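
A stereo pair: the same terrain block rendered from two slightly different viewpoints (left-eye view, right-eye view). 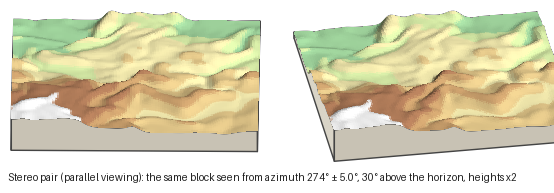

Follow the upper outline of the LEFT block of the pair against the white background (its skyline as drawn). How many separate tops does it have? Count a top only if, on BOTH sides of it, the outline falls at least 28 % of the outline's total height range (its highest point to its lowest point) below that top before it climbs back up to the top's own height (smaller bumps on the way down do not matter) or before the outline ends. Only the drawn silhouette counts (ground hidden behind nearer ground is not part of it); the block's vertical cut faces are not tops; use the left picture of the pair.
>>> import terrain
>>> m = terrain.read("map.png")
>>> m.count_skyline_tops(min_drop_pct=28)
0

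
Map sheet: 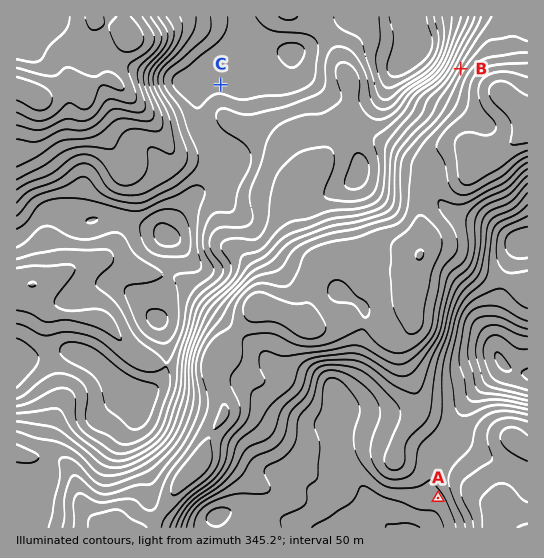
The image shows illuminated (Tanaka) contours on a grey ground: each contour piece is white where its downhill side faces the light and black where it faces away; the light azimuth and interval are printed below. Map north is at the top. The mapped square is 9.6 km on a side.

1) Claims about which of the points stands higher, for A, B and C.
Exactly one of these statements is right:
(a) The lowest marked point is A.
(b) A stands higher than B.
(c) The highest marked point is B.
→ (c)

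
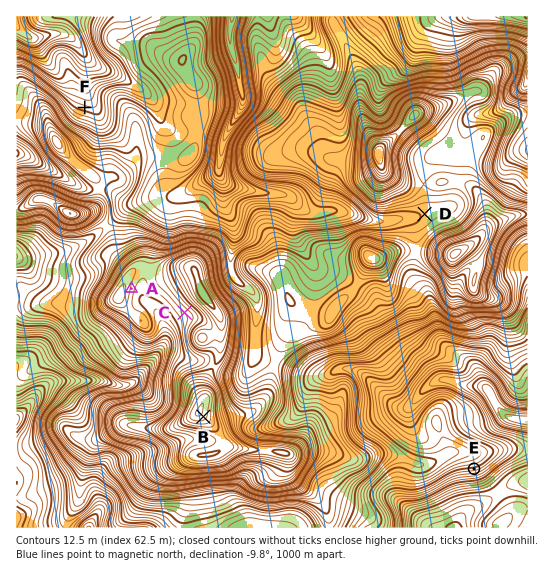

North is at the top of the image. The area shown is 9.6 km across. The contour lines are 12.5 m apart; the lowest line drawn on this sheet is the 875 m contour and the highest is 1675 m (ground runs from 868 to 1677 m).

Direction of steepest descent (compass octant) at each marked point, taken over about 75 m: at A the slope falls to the E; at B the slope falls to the SE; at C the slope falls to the SW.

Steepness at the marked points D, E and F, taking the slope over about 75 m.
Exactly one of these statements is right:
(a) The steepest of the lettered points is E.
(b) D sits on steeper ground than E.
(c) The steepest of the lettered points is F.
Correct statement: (a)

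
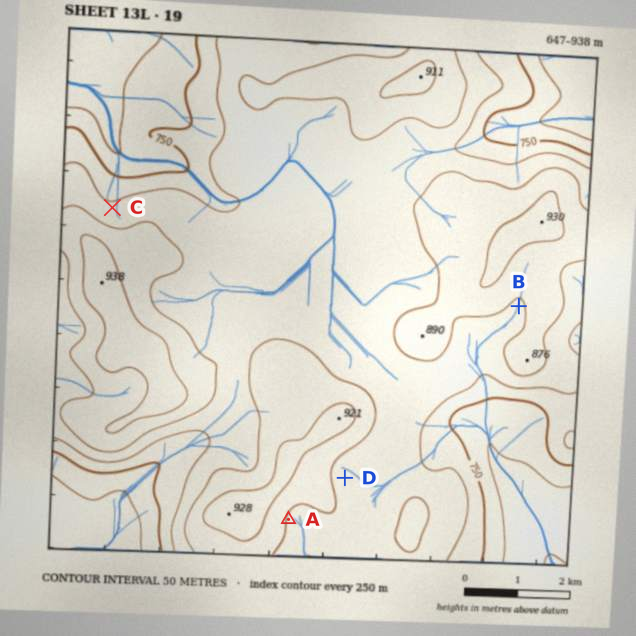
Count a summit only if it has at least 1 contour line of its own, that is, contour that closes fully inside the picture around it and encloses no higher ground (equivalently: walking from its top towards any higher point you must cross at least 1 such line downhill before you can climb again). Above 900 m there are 4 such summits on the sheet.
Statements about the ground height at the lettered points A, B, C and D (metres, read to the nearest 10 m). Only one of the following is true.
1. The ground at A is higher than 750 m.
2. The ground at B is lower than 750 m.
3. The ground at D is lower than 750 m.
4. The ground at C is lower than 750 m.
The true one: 1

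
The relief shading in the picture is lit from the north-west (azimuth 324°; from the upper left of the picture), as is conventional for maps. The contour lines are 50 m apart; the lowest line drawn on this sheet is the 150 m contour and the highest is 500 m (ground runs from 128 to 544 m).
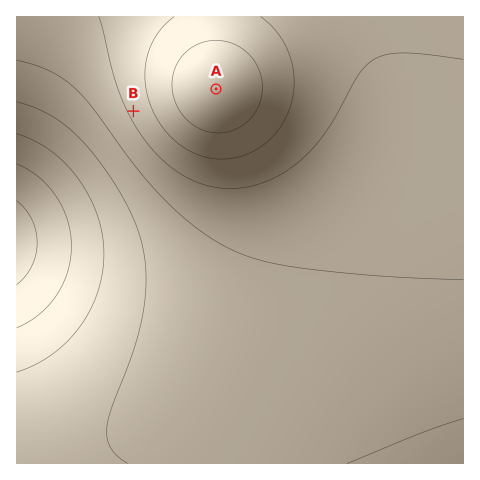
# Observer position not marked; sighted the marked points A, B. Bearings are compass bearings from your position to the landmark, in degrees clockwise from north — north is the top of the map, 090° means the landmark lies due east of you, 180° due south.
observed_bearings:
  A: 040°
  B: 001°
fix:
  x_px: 132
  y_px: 189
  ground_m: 320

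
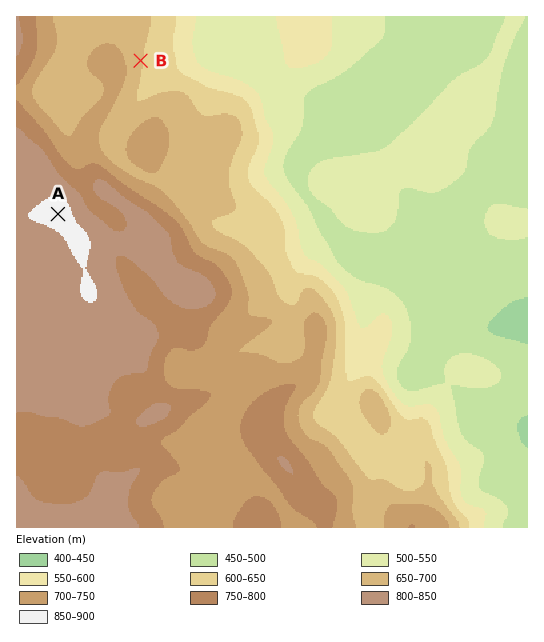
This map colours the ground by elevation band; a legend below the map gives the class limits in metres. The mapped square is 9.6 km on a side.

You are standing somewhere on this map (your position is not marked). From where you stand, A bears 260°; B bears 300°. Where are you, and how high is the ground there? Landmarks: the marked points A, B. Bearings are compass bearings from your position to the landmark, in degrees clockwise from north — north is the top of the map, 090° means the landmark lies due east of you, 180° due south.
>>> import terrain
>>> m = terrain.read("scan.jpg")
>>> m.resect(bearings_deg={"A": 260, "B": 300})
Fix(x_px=325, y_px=167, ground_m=510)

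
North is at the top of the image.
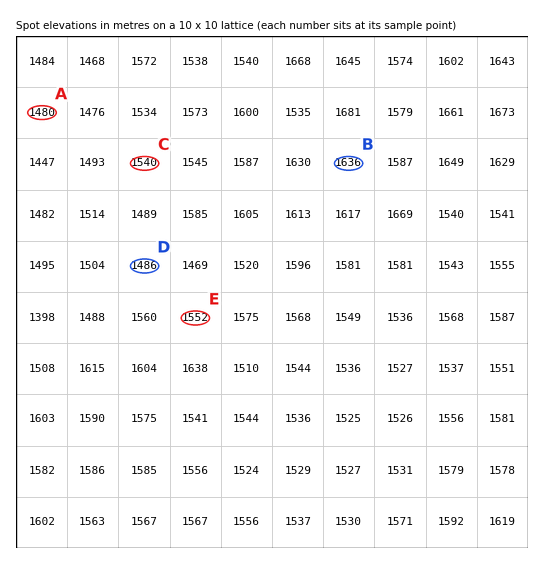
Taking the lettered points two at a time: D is above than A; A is below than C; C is below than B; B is above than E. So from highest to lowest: B E C D A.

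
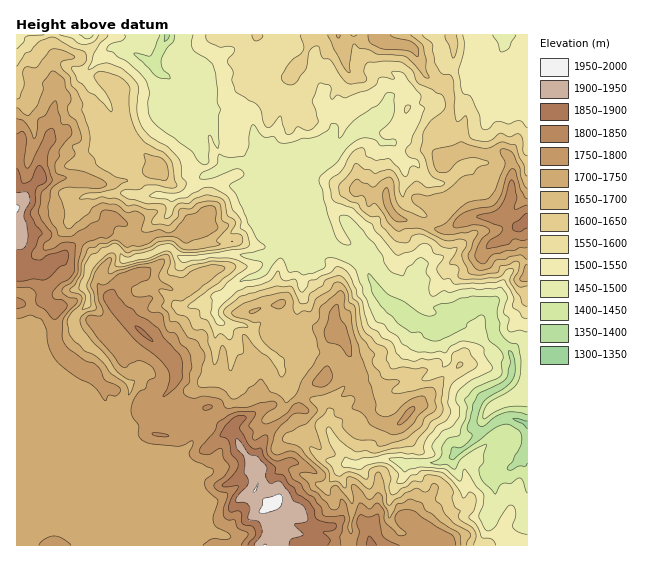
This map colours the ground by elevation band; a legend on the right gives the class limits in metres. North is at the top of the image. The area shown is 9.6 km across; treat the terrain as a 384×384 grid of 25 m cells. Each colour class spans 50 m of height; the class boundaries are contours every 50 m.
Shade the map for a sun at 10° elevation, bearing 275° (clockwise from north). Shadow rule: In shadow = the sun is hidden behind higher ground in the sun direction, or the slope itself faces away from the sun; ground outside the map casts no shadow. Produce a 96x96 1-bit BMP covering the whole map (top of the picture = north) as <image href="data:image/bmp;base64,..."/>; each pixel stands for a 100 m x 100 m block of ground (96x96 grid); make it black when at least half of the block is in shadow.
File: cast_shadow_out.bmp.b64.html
<image width="96" height="96" href="data:image/bmp;base64,Qk2+BAAAAAAAAD4AAAAoAAAAYAAAAGAAAAABAAEAAAAAAIAEAAATCwAAEwsAAAIAAAAAAAAA////AAAAAAAAAAAAAAAAHhgAf/4AAAAAAAAAHhwAf/wAAAAAAAAADx8A//AAAAAAAAAADx8D/+AAAAAAAAABjw4H/8AAAAAAAAAD9w4f/8AAAAAAAAAD/04d7+EAAAAAAAAD+04M9+MAAAAAAAA//k4Ec+MAAAAAAAA//u8Bu+MAAAAAAAA//u8Af8MAAAAAAAM//O+A/8EAAAAAAAP//c/B98EAAAAAAAP//8/A54AAAAAAAAP//8fA5hAAAAAAAAfn/8eARAwAAAAAAAfv/owH4A4AAAAABBvv/A8P8AcAAAAABD//eAYf/AMAAAAAAD/++AA//gMAAAAAAD388AB//4MAAAAAAH758AD//8MAADAAAH9x8AD///8AADAAAD+58AB///8AADAAAA+B8AA///4AADgAAALB8AAf//gAABgAB4BjwDgP/8AAABgAAYBjADwH/8AAABwDgQAAIDwD/+AAAAwD8AAAOHgD//AAABgD/AAAHHgB//AAADAD/gAADHwYfjgAAOAD/wAADH4GHzwAAMAD/4AAAP8DD/wAAcAD/4GAAP/Bh/wAAwAH/YAAAf/gh9wADgAH/YYAAf/8BzgAHAAP/YwAAf/+AHAA/AAf3QwAA//+AOAA+AA/3xgAA//+AMAA+ABf/xAAA//+AMAA8AAf/gAAA//+AMAA8AAf/gAAC//8AMAA/AAf/AAYD//4AIAA/gn/3AAcD//wAAAgfhj//AA+B//wAAAD/Dw9/wAeB//BAAAD/DQw/4AeB/+BAAEB/AAAP8AMB/4AACEA/AAwH/gMB/wAACACfoB+D/5kB/AAALADP+B/A/5wB+AAAPgBP/g/gP4wA4AAAPwAP/4P4GAwAAAAAPw4f/+P4AAAAAAAAPg+P/f8P/+AAAAwABY/H+D8AP/gAAA4AAR/z2BwDn/gAABwAAh/4AAAB//gAABAAAB/8AOAB//wAAAABAB/+AHwD//wAAAAAAD//An4D//wAAAAAAD//Bg4D//gAAHAAAB//hwYB/+AAAPgAAx//hwIA/wAAAPAAAc//xgAA/AAAAPAAAc//vwDgAAAAAPAAAcf/PgDwAAAAAPIAAfH+MAP+AAAAAPIAAfH/AAP/AAAAAPQAAfn/gAf/AAAAAOAYAfn/gAf+AAAAIOAYAfn/gAf4AAAAMMAAAfn/wAfgAAAAGIAAAdz/4AOABAAAGAAAAdx/8HwADgAAAAAAANwf8P4ADgIAAAADANxP8f4ADgIwAAADgFxv4f4ADiI4AAADwBh/gf4ABjAYAAADwBB/k/4ABDA4AAAJwDB/E/wAADAwAAAJwAA/I/wAADAAAAANwAA/4/4AAAAAAAANgAAf4/4AAAAAAAAPgAA/w/4AAAAAAAAfwAA/w/wAAAAADwAfwAA/g/gAAAAAHgAfgAA/A/gAAAAAOAHPgAB/g7gAAAAAcAPvgABz4CAAAAAAYAPvgAAD8BgAAAAAAAPvgAAB/BgAAAAAAAfvgAAAeBwAAAAAAAfvgAAOOB4AAAABgA/PwAACGA4AAAABgA8PwA="/>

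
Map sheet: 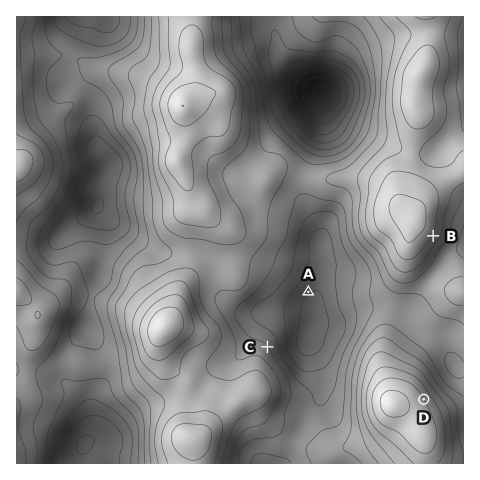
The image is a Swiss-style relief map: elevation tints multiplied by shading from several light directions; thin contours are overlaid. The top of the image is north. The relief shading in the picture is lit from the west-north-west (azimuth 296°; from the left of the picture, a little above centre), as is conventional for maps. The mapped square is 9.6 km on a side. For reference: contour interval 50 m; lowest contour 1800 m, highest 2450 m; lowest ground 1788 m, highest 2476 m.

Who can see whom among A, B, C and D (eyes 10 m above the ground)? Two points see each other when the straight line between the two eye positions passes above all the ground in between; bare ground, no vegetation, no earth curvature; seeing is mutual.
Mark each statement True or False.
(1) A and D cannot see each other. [True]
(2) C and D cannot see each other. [True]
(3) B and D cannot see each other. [False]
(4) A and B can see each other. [False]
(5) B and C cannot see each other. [True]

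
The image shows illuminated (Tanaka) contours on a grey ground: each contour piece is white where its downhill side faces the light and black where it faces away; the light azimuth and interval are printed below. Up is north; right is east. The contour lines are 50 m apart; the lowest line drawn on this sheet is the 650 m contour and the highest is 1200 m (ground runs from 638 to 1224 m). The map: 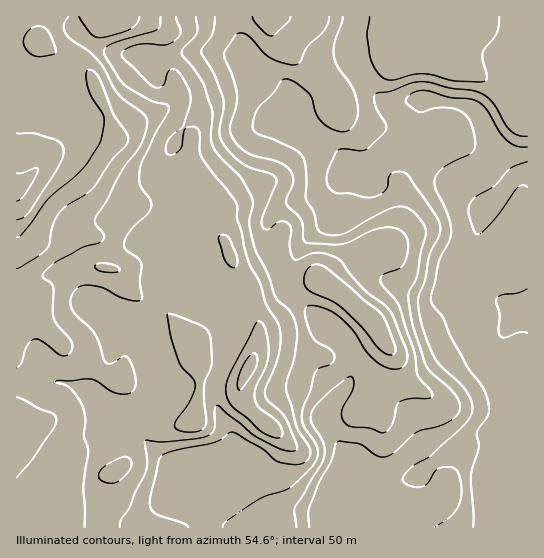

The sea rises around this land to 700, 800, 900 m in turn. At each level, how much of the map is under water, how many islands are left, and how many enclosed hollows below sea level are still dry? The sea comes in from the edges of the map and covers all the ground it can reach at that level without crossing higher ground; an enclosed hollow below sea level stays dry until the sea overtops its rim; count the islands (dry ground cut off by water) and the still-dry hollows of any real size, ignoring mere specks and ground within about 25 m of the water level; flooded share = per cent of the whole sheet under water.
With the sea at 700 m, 11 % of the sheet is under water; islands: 0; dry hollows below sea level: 0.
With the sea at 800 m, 29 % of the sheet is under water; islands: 0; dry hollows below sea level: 0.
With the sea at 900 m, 48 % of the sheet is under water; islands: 0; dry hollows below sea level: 0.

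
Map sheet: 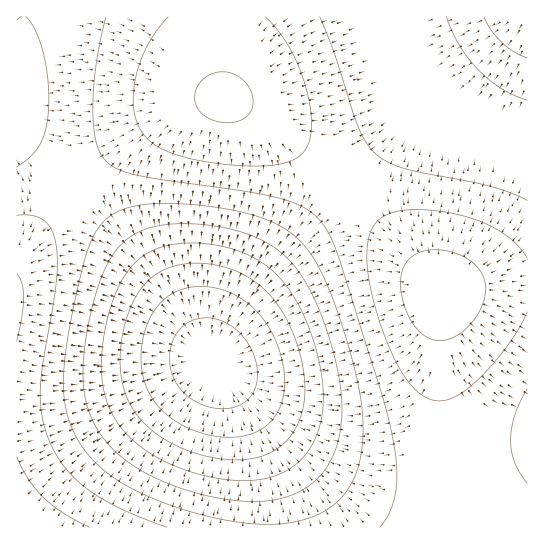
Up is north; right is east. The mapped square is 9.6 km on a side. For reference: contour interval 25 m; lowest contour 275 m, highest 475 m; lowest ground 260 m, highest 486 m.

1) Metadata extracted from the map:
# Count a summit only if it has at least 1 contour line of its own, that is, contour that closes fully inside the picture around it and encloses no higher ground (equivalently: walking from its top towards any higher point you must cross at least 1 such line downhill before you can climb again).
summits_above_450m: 2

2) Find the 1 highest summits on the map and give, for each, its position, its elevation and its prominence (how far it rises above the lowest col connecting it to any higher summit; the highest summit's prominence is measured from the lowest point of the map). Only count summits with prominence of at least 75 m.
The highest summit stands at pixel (439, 291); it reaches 486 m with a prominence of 226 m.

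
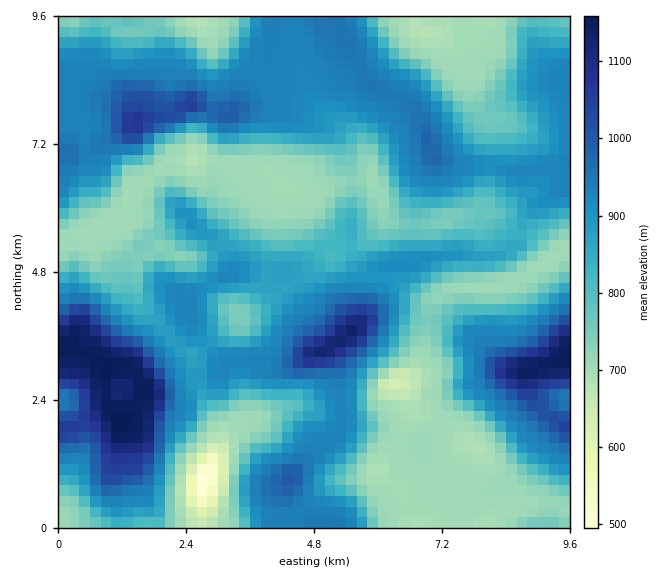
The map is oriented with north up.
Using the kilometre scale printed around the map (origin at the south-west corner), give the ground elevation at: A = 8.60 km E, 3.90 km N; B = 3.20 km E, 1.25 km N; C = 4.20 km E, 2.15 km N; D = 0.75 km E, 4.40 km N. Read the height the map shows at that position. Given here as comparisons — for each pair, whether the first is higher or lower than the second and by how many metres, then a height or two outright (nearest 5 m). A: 225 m higher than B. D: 215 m higher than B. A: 125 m higher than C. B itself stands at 670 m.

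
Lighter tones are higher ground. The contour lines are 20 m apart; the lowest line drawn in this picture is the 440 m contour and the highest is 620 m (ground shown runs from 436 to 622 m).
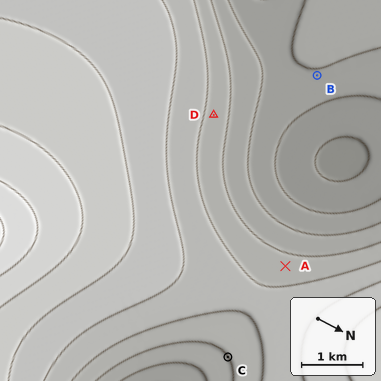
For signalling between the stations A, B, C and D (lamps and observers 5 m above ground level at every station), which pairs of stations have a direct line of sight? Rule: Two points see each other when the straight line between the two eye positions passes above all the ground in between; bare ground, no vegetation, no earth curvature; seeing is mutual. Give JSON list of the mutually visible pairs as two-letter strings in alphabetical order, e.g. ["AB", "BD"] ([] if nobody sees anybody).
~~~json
["AB", "AD", "BD"]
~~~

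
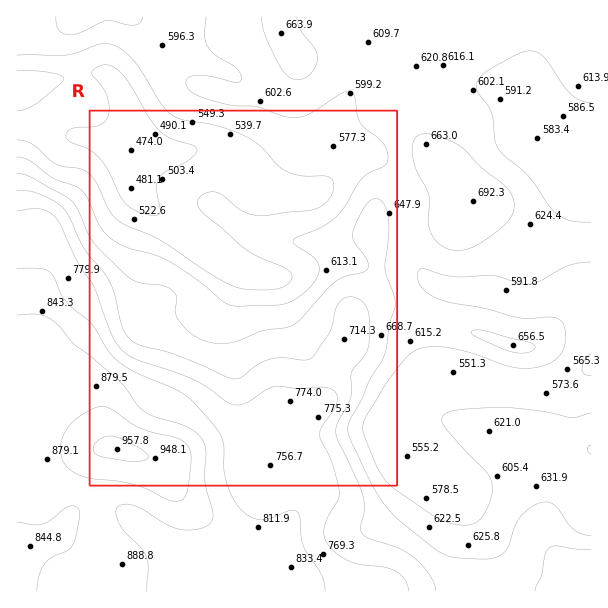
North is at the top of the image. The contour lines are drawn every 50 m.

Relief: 470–960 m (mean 670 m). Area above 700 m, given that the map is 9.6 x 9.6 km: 27.7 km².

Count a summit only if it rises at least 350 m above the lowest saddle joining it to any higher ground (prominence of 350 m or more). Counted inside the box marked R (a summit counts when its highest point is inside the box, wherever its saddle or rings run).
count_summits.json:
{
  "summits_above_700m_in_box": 1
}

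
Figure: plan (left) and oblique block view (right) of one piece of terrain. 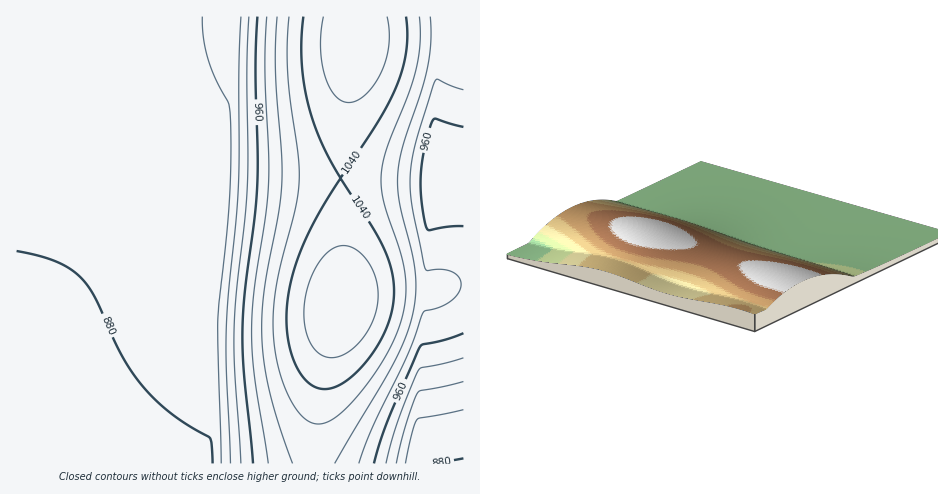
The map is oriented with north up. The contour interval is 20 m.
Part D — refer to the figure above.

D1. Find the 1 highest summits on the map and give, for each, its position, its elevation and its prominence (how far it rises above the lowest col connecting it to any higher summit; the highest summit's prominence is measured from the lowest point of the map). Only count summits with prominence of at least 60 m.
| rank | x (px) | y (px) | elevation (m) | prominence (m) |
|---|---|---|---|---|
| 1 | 342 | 304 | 1078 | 206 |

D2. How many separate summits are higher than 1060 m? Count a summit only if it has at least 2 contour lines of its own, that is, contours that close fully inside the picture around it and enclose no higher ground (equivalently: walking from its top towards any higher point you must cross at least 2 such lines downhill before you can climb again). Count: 1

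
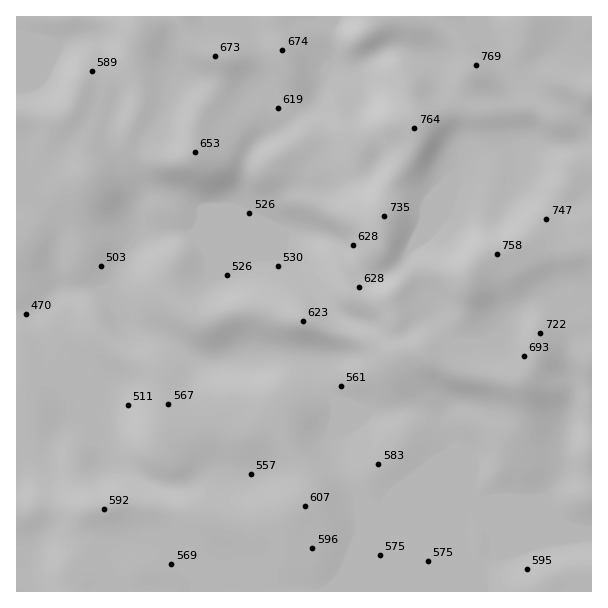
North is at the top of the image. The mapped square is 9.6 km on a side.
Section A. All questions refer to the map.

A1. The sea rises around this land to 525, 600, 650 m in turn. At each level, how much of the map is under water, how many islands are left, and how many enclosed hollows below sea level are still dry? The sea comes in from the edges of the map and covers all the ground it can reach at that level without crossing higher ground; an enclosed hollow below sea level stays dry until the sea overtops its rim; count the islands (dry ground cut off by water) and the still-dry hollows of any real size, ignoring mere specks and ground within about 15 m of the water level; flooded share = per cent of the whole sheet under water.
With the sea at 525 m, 11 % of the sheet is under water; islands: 0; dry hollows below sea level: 0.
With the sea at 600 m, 57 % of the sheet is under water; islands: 0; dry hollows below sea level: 0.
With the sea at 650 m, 71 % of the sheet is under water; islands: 0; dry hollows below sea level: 0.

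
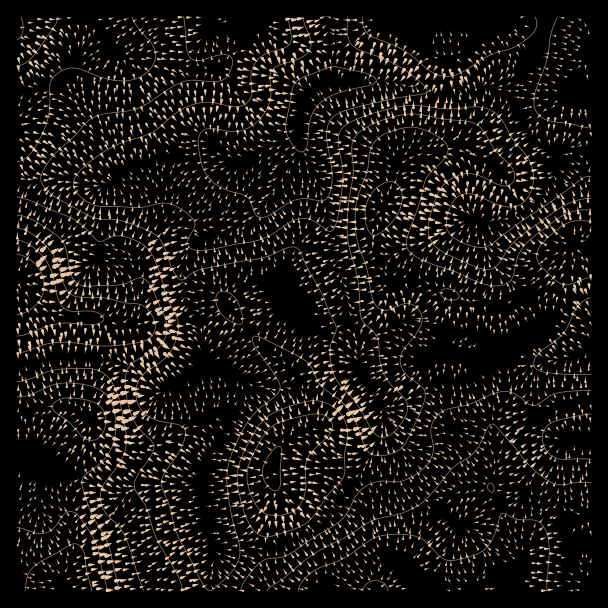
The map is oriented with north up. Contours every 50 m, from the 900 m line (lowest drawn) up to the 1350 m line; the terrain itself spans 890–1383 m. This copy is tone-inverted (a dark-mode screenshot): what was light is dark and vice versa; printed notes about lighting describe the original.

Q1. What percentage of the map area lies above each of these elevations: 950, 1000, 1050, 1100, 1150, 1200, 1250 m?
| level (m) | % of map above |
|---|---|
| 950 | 94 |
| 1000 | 84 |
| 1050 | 69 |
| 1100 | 51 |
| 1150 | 31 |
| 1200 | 20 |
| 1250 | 10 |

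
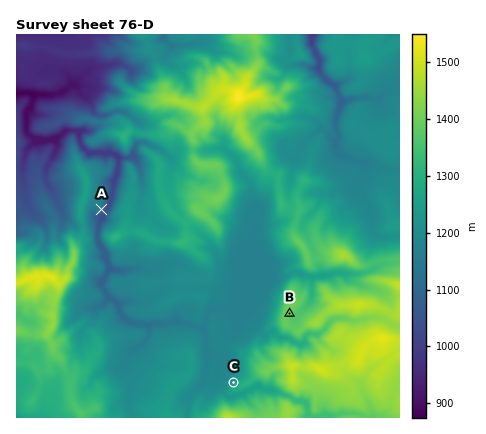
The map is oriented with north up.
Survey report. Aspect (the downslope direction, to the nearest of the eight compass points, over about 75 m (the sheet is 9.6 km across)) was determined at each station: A SE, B SE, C NW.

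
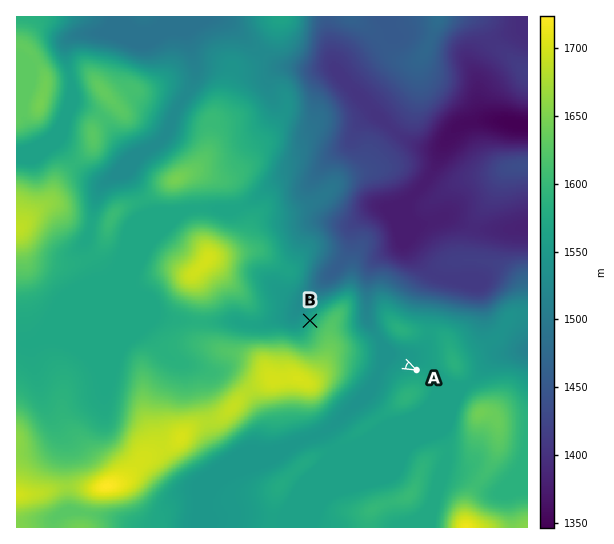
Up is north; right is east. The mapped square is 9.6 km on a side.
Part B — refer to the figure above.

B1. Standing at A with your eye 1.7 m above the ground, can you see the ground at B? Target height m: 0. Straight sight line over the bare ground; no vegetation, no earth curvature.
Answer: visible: false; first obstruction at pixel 366 347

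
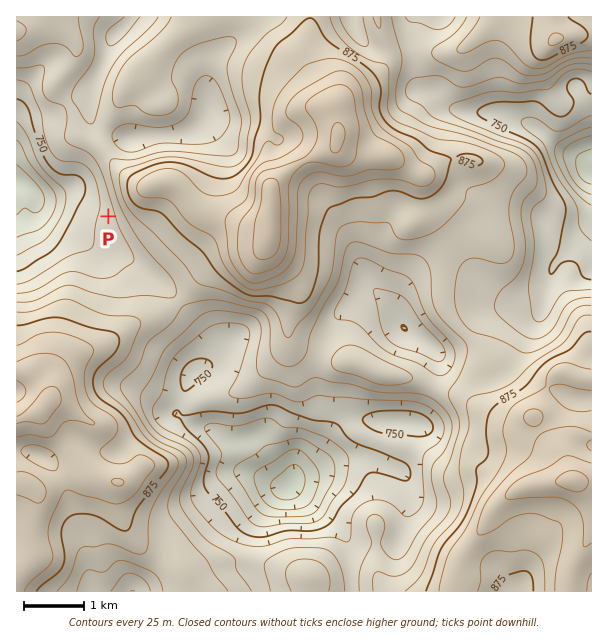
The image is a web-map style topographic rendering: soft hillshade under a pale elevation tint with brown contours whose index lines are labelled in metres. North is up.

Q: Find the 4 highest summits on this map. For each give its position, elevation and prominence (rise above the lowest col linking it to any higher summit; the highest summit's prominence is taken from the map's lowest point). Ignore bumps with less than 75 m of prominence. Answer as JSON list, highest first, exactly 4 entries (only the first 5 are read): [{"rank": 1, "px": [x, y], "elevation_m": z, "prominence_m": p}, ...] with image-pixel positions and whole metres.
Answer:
[{"rank": 1, "px": [269, 231], "elevation_m": 996, "prominence_m": 357}, {"rank": 2, "px": [572, 480], "elevation_m": 986, "prominence_m": 158}, {"rank": 3, "px": [41, 410], "elevation_m": 962, "prominence_m": 135}, {"rank": 4, "px": [555, 39], "elevation_m": 903, "prominence_m": 90}]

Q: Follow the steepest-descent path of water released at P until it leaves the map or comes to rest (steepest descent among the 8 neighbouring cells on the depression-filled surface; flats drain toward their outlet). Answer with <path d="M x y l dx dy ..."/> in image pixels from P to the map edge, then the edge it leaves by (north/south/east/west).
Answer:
<path d="M108 216l-16 0-17-16-36 0-15-15-6-2-1-1"/>
exit: west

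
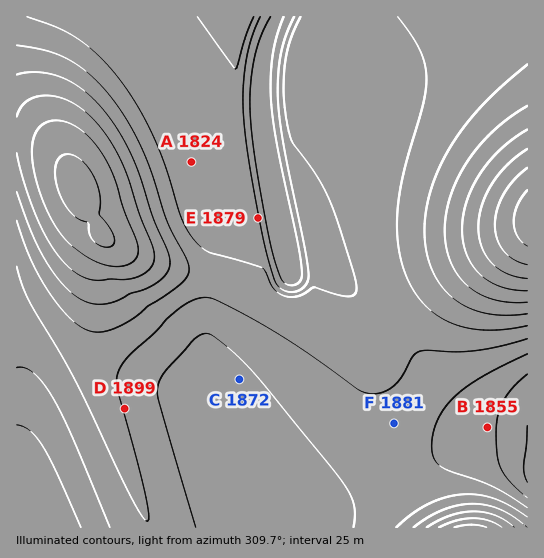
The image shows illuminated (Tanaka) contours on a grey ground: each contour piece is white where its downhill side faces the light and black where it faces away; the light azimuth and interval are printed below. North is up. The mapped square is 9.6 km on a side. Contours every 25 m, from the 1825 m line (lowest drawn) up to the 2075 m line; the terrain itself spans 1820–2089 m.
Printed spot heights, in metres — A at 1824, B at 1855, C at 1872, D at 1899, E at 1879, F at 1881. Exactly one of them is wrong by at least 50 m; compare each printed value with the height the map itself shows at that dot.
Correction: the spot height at A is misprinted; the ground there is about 1886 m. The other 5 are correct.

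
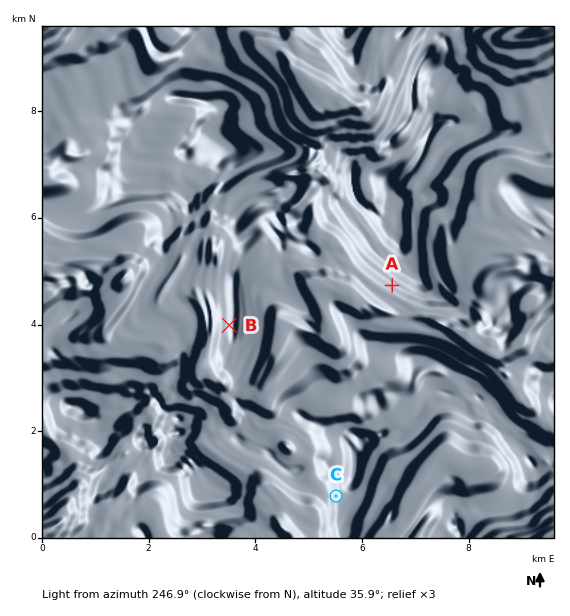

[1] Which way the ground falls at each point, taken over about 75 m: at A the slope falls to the SW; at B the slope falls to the W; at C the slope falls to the W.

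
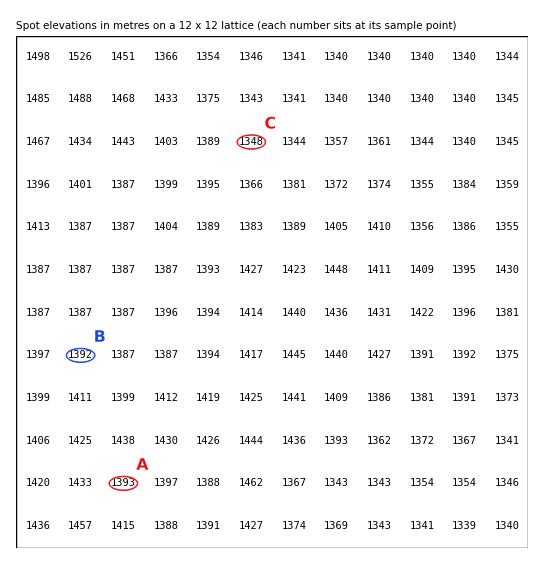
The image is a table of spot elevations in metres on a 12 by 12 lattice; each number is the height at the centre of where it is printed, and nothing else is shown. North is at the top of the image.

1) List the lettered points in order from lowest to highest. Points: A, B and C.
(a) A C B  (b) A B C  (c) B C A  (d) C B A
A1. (d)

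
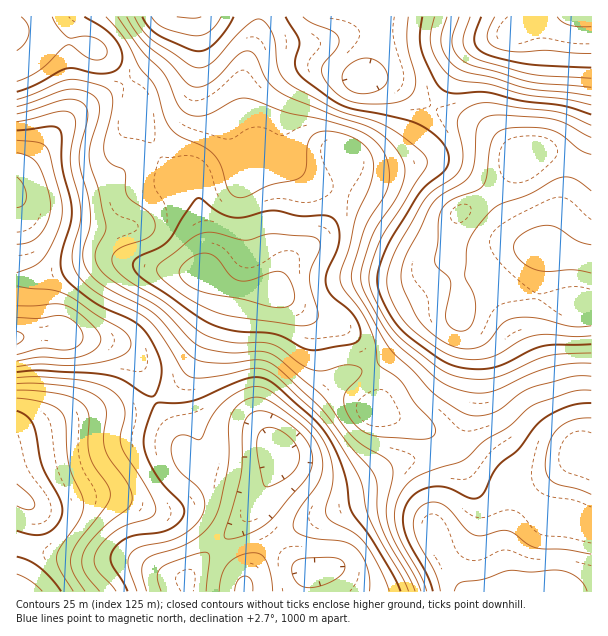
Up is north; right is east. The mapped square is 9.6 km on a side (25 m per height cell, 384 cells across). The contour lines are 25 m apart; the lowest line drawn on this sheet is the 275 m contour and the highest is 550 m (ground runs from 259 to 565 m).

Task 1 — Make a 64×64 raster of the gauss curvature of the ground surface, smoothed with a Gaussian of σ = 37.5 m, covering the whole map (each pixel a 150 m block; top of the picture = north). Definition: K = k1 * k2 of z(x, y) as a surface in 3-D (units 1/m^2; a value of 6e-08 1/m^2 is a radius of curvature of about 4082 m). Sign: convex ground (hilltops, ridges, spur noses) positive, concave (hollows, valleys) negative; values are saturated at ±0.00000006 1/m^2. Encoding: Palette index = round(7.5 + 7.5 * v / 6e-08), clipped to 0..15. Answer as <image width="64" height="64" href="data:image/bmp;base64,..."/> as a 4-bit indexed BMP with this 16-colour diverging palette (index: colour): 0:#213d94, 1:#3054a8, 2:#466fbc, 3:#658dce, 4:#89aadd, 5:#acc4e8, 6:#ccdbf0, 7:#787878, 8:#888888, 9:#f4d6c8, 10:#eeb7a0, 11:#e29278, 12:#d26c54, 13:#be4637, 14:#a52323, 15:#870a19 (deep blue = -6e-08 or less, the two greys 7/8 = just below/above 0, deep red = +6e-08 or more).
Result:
<image width="64" height="64" href="data:image/bmp;base64,Qk12CAAAAAAAAHYAAAAoAAAAQAAAAEAAAAABAAQAAAAAAAAIAAATCwAAEwsAABAAAAAAAAAAlD0hAKhUMAC8b0YAzo1lAN2qiQDoxKwA8NvMAHh4eACIiIgAyNb0AKC37gB4kuIAVGzSADdGvgAjI6UAGQqHAIiZmHd3iYeJiIh3isyod3d4d3d3eLyTAVd3d3d3iIh3mZhmiZh2V77KqpZ8/9l4mZiIiHeJu3AAR3h3iHeJmHeIZCN82mMmz9u7lVnduHmqqZq7mHiYUgJXiIeId3iYd2QwAVvshUWbqIlzJpl0R6qIm+/Zd3h1RGeIh3d3eIh3UyECWcypdmd2ZTADd1IkeHeL7+p3ebp2d3d4d3iHd3hlRFVnmruXZ4h1MAN3YyNWd3isuGad/ah3d3iHeZh3eHZniHd4mZd6zKhSJHh2Q0Z3dlVURq//uHd3eId5mHd4iJqpiHZmZXrMupZEaIdlZ4dlMhEmv//Jd3d3d3iYd3eLy5iHZVVEWJq7uXZ5qod4h2VCESa//9qHeId3d4iIh5vKiHZmd2VWeJmZh4q6h3iHZVVTNZ3+2od4h3d3d4iHiqmHd3eZhmZnd2Z3iZh2eHZmZ3ZUaLy5d3d3d3ZneIh4h3d3eJmHd3iGVWd3dlZ3dVVnh2Q0aHZWd3d3dmd3d3d3eId4mYh4iYdVeHZVV5mGRFZ2UxJFVWZ3iIdmaIh3d3d3h3d4d4iZl2eIdlZ5vLhDNVVDI1Zmd3eIh3Z4mYd3d3d3Znh3eJmHeJmHZ5zu62MjRURFd2aIh4iHd3iZh3d3d3dmiYd4mYiJmYeKzv/+gyNEVWd3ZniHiId3eJmIiId3d2eah3mZh3iIiKz///+VRnZnd3dmZ3d4dmd4mpiIiHd3eJmHiJmHZnd4rf///YaLyod3iHdmZnd2d3iqmIiIiIiHiHd4mYdVVnirzcy5Z7/9qHeIh2ZneHd3eKuoiIiImZd2d2Z4h1RGmqmZiHQ3zuyod3iHd3eIiId3mqmIiJmqmHZlRFd3ZUat2nZnYhWbuph3d3d3d3d3h3eImImImqqYdlVDRnd2VZ3shnlyAmiZiId2d2ZmZmeId3d3iZiJmHdmZmVWd3ZVe9yXiXMCV4iIiHZVZmVFaJmId3d5mHd2VERnh2VVZlVou5d3ZDR4d4mqhkRFVUVomId4iHd3h1MzNFeZdTNWZWiZdndlV5lkV5qXQ0Vmd3eIiIiYdDWbcyNFVomGM1ZmZ4dViYd4qEETaZdVeIiamHiJiJiRAL/mI1ZmeIZVZ3d3dTR5mHiGMAAmh3m8uqmXd4iIh7IA3/kiVoiIh3d3eIhlRGiId4hhACaInO7KiHZVVmd3owD/+RFIq7mHd3eImHZVVnh4vsUBeqm97sl3ZlREaaiFAv/4Ilm8uYdmd4iId3ZVZmn/+FnuuavduXd2ZVV82nZH7+hVaKu5hmZ4iId3h2VUSP/5jfyYiaqYd3d2ZozreIeal3d3iZmHZniIh3ial1M2zrecyXd4iYdnd3Zmi8qJhjRnh3d4h3eId3h2ac3JZVRENr2od3d4d2d3dmZ5qXhzAVeHd3d2aKunZVRq3rh4cwAI/7h3d3d3d3d2Z3iId2EAR4h3iZdo3/pkRGm6hmdjACn+uYh3d3d4h3d3d3d3UQFHmpial1ff/YZ4iHZVVmQiWbuqmYd3d3d3eIh3d3ZSEmnMuYmGVq78iJuoZlVmdmZ4mqqpiHd3d3iIiHd3dlQ0i9yod3Znial3iZh3h4mpmIeJmqh3d3d3iJmYd3eIdlaKqHZomZh2d3Zmd3iIm8yod3iZh2d2d4iImYh3d4mYh4dTNHvcl2Znh1V4h3eby4dmeIhlVWZoiIiIiId3mqqpdSEUjNuGVmd3ZnmXd4iHVFZ3d2VWd3iIiIiHh3eJq7qFNFaKl2VmVWd3eIeIh1QzRnd3Z4vsl3iIiIiId4mryoZnmHd2ZnZUaamHd4mHZEVneIeK7/+2Z3d4iIiHibu5dmeZh3d3d1V6yodneIh2VniamHrv/nNGd3d4iIeJqph2Vnh3iHeHdnq6h3d3iHZniZqWRYqUACV3iHiIh4qYd4dlV3eId3iIiZl3d3d3dmd4mYQRV2IANniId3d3mpdnmYdmiHh3eal3iHd4h3d3eIiIdCOMtzJXiZiHd3eallebuneId3d5qGZ4d4iId3iauoZUR77adnmZmIdmZoh1RYvcl4h3d3iXZnd3iIh4m87tlVVoq7l3ipmZiHVFdlRFesyXh2Z2aIdnd4h3d3nP//yFVneIh3eaqZmphkRlVWZomod3ZmZ3d3d4iHdmaM//2WRWd3dmZoq6mry4VVVnmYd3d4hlVnh3d3iId2VGiruWM0Z3dlVniamKzcl2VWisyXZoqoZniHd3iIiHVERFZ1IjRWZlRHiHd3m8yXZmaKzshVi8p3iYd3iIiHZmVDarcyNFVEQ0eZdlZ5qYZod3i+xzNZy5eId3d4d3ZmZlWv/4VWVDMzRqp1VniHZmqYd4ulAAWbmHZWZ3h2VVZ1Rc//yHd1QyI2modniHdme8p1VoUAAFmoZEVmeHZVaIUzr//ZiYdTIRSKmImqh3d5y4MSeWAAJ6lkRWZ4hlaKp0SN/aiJmGQhE2mHiamHd3ebkwB/+RAEmWVWZnmYd5qoZXmph3iHZVREZ3Z4iIeIhnmUAI//sQFnVWZ3iql3eId3h2Z3d2VneImsuYd3d4iHeIYhn//3EVZVZneJmHd2ZomWVWd2VGiZnP//uGZ3iIh3h0OO/+lWmGZ4iHd2eIZFeYZWd3ZVeYd6///YZniIiHZ3VFiYdp7+l5q5dUV4hlVnZmZ3dmZ4d3iu/qdmeIiHdmZlVVRFn/6om7p1RXd2d4dmZ3d3d3d4h3iIh2eIiI"/>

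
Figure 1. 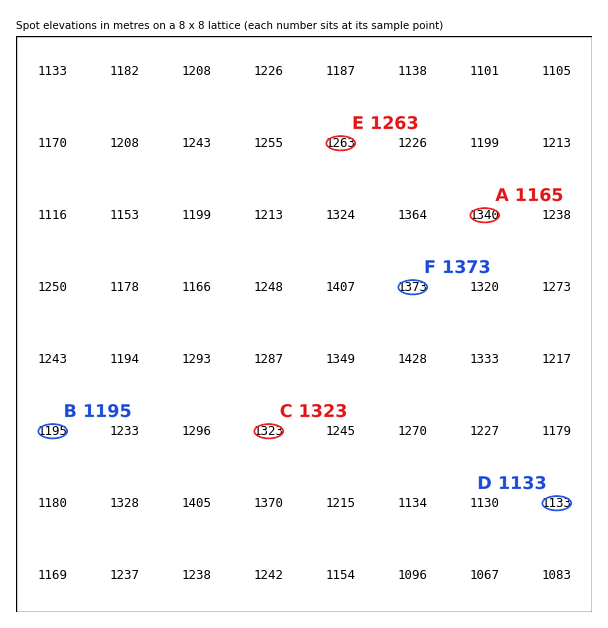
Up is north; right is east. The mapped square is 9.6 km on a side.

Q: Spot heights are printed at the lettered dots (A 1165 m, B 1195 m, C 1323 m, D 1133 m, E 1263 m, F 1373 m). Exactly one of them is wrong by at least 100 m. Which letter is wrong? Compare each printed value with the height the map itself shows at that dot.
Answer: A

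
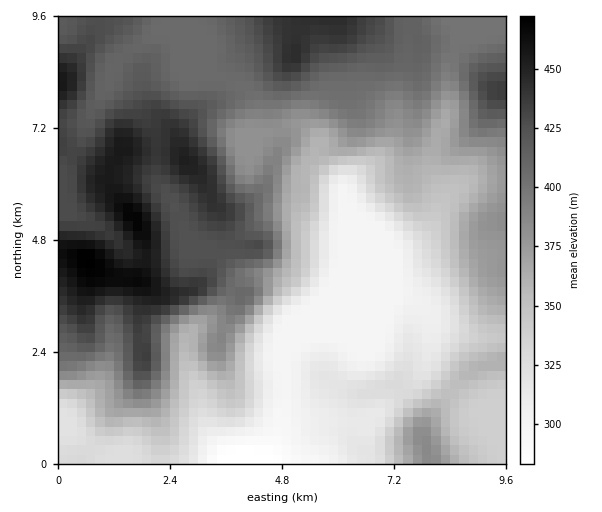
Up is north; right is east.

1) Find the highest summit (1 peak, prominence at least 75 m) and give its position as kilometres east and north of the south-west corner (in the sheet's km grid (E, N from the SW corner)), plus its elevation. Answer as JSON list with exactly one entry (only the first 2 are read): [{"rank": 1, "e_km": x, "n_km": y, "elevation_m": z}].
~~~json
[{"rank": 1, "e_km": 0.61, "n_km": 4.39, "elevation_m": 473}]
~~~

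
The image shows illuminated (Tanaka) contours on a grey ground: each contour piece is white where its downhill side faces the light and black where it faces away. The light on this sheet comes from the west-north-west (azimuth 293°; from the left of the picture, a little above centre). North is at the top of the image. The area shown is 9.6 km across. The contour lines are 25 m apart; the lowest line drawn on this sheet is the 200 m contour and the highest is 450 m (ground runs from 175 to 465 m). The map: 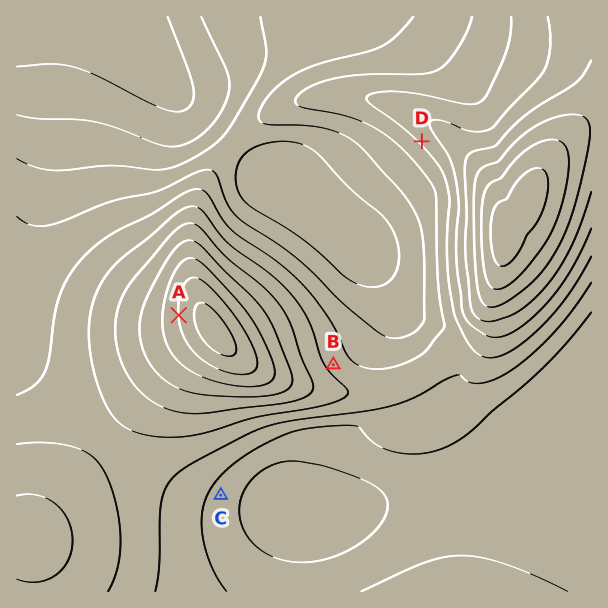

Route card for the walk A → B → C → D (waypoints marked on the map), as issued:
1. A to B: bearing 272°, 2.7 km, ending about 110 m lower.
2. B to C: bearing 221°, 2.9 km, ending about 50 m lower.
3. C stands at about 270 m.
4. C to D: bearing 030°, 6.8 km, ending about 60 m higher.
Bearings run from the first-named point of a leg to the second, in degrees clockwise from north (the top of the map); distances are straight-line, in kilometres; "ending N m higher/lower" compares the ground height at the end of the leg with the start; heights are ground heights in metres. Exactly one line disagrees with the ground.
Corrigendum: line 1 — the bearing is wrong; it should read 108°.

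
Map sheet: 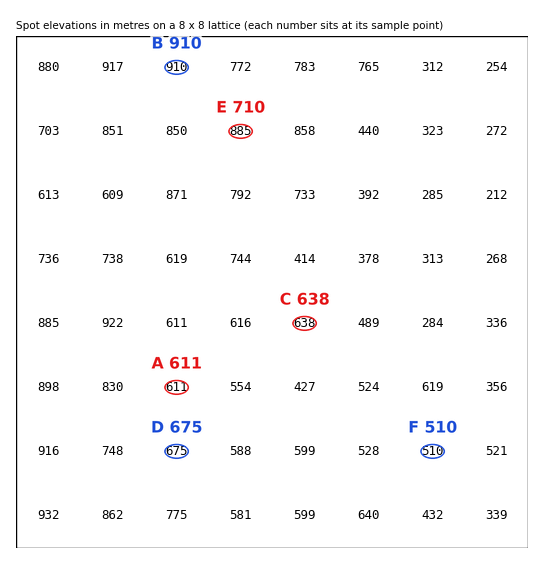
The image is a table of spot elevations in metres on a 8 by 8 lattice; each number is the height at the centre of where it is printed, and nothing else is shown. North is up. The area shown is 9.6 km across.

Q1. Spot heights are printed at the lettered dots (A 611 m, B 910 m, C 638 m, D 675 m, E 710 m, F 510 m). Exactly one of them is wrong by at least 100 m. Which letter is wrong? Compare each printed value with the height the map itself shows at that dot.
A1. E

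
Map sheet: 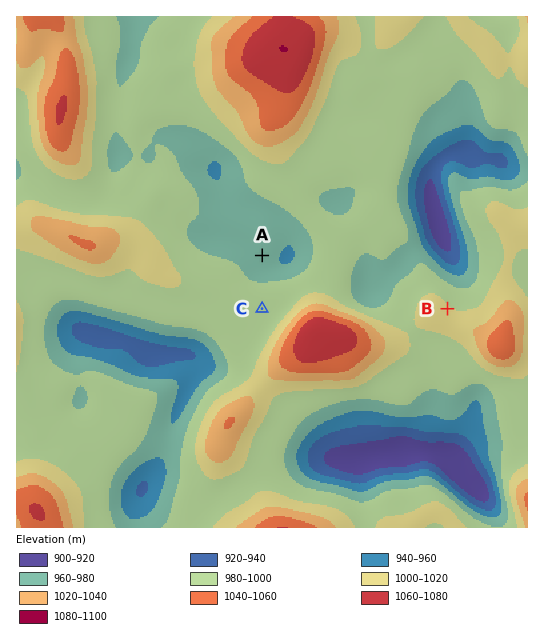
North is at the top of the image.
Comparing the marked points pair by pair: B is higher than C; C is higher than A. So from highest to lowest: B C A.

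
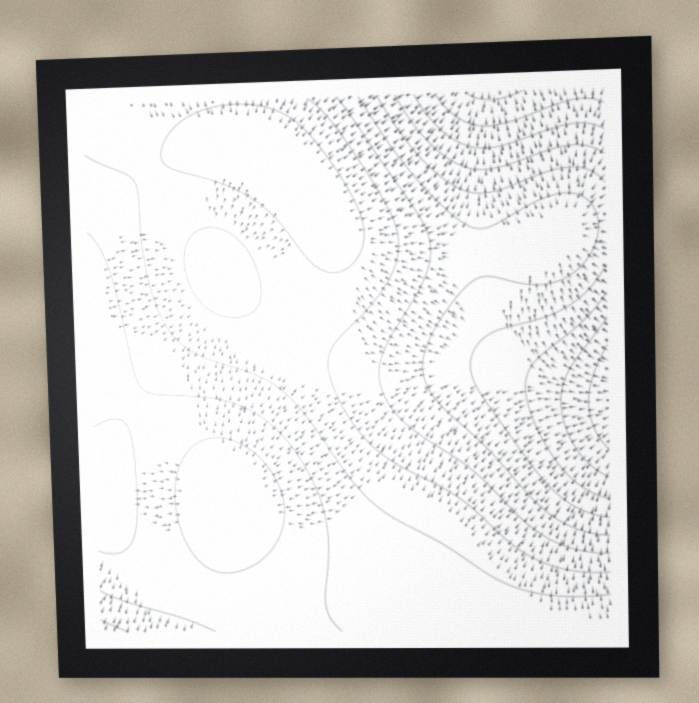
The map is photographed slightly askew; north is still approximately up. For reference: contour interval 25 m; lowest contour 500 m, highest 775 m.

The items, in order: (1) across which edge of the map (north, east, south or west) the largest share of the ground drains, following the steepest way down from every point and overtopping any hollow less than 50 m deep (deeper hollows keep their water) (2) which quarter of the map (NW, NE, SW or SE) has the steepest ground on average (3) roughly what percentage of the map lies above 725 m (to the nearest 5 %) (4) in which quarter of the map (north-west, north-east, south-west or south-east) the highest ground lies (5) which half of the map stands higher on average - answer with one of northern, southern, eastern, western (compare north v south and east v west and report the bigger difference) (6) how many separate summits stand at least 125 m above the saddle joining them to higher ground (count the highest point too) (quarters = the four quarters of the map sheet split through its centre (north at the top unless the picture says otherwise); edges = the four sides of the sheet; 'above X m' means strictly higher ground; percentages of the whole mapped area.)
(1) The largest share of the runoff leaves by the eastern edge.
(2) The steepest ground, on average, is in the north-east quarter.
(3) About 20 % of the map lies above 725 m.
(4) The highest point lies in the south-west quarter of the map.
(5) On average the western half of the map is the higher ground.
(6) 1 summit rises at least 125 m above its surroundings.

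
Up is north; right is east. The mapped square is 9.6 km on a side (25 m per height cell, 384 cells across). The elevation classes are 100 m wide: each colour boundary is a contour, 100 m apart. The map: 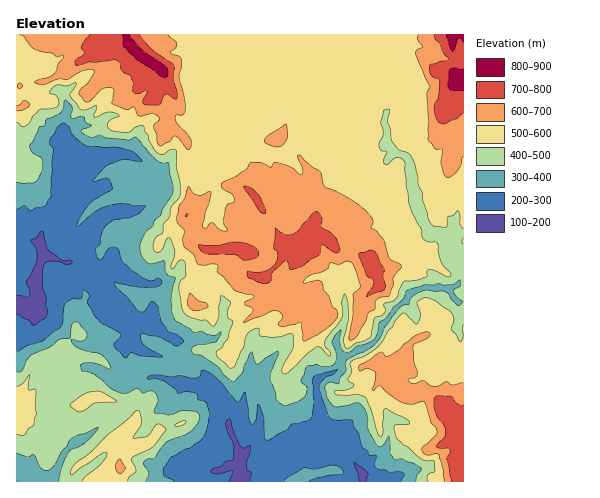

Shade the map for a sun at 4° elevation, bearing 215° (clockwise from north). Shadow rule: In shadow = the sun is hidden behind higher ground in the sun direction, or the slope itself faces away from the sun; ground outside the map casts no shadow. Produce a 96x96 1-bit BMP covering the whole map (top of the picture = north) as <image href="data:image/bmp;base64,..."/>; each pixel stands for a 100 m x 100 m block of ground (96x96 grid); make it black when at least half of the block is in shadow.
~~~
<image width="96" height="96" href="data:image/bmp;base64,Qk2+BAAAAAAAAD4AAAAoAAAAYAAAAGAAAAABAAEAAAAAAIAEAAATCwAAEwsAAAIAAAAAAAAA////AAAAAADAAAGP/+YAAADIAADAAAGf//4AAAHgAEBAAAB///8AM4fgAcAAAAP//h8AA//gAAAAjAP/+AeAA//AAAAAjgP/8AOAB//AAAABjwfzgAMAB//AAAABz4PhAAcAD/+AAYAB48HwAA8AD/+AAeAB4fD4AB8AAf+BA/Ah4Px4AH4AAP4DB+Ag4H4/gP4AAOADPgAR4D//4P4AQMAD/AN44B////4RwMAj+AP4QA////wRgcADgA/4AAH///wYA8AHAA//wAB///wQA8ACAB//2Af///gQAcAAAD9///////gQA4AACD////////iQA48AP/////////iAD5/Af/////////iAH/4A//////////gAD/4Af/////////BAB/8AP//P//////HAB44BB//f/////8HAAA7jj/+f8H///4PAAA////+//////wfgAB3//w///////DvgADx//w////////HgADw/Dm////////jgADwfED////////hgABw/n7//////8BgAAAw/n///9///wBAAAQYf////////gBAAAaIf////////gBgAAL4/////////ADgAED4z////////gHgAAD4P//8+H//PA/wAAH8fP/8eD/+PB/hgAP8MP/8cD/+3B/gAAP9g//84L///B/AAAf/h//84e///j/AAA/+D8/8Ye//yGeADAf+D8P8A///AAMAfgP+D4ecA//+AAAA/AD8D4B8B/78AAAAOAHAH8D87+BwAAAAHAAAX+D94kAwAAAAMAAA/+f88AAAAAAAcAMB///8cAAABAP78Ac8///wMAIABg//+Id////wAAAADB//+cD////4AAACHB//++f////4AwAfeA//++f////wAwB/4Af/9/v+f/8wAAB/3gf/5/v+//9wAAA/+B//j//////AAAAP8B//n//////ABAAAAJ3/P/n////AAAAAAN/+P8D////AB4AAAB/4f5/////gD4AAAB+A/7/////gD8AAAB/B/3/////AH8AAAB///3////+AH8AAGB////////8AH8AA/B////////4AP8AH+D////////wA//5/4DH///////AP/95/wAP//////+AP/8AfgA/9/////+AP/8AAAA/8/////+AN/8AAAB+cH////+AE/8AAAD8Owf///8AAf8AAA38H/////8AAP84ABv8Hf////8AAP98ED/8DP////8AAT4A+Df+AA//g/8AAAYA8Af+AAP/Af4AAAIAAA7+AAH+A/4AKAYAAAn+AAD+B/4Df+4ACBn/AAB+B/4Ad/4AADP/AAA2B4IAd/8AAAP/AAAADwAAAZ8wAAf/AAAADwAABAAwAAf/AAAAAAAABuAQAAf8AAAAAAIAF/AAAA/8AAAAAAYANxAAAB/8AAAAAAYAf2AAAD/+AAAA/+4H/+BAAP/+AAAD//wP9gDgAf//AAAH/+AfsAAAA///AAAH/8A+AAACB///gAAB/4AwIPAID///gAAAfwAAIfgYD///wAAABgAAI="/>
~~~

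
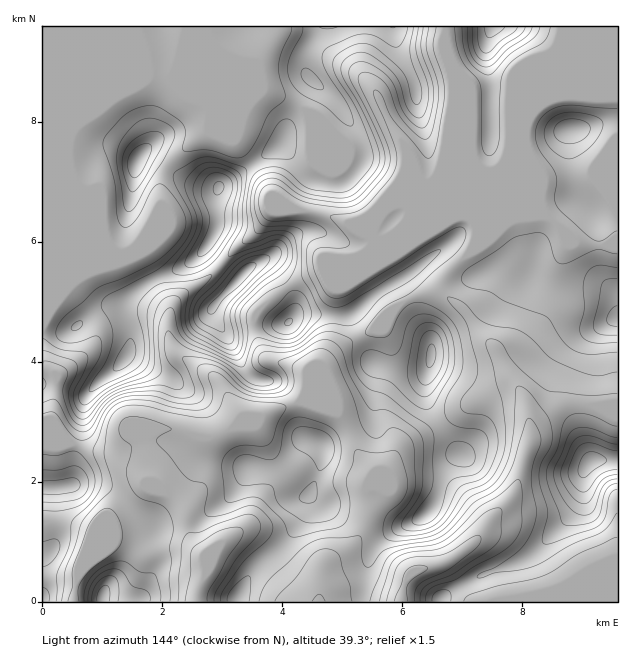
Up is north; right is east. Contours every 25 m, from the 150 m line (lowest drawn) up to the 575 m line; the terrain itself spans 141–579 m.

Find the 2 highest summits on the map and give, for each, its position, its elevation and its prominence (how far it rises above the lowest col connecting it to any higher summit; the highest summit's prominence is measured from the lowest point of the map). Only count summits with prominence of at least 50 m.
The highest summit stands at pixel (218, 187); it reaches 579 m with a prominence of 438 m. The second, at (242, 274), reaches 563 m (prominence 83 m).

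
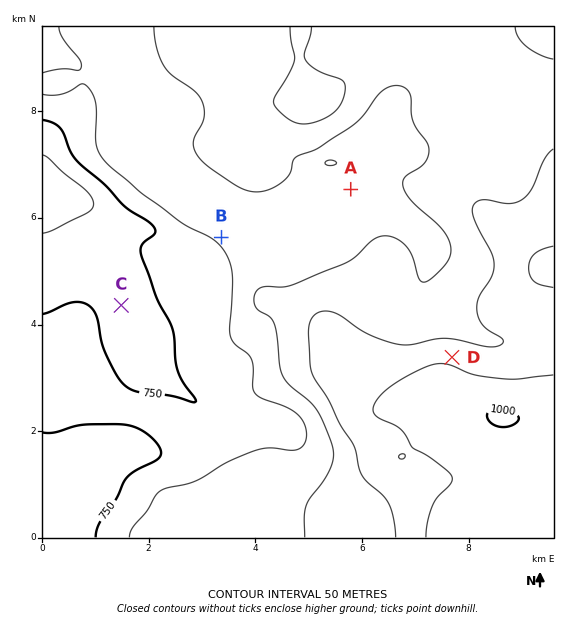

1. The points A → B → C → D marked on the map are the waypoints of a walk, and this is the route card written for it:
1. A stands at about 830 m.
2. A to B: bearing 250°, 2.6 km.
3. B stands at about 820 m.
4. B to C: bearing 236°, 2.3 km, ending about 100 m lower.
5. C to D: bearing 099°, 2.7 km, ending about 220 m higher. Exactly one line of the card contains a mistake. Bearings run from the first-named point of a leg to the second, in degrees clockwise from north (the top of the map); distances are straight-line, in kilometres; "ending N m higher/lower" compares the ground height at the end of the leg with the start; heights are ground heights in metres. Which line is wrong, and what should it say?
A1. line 5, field distance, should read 6.3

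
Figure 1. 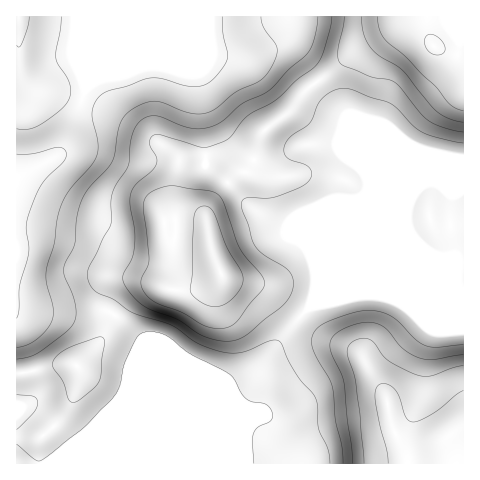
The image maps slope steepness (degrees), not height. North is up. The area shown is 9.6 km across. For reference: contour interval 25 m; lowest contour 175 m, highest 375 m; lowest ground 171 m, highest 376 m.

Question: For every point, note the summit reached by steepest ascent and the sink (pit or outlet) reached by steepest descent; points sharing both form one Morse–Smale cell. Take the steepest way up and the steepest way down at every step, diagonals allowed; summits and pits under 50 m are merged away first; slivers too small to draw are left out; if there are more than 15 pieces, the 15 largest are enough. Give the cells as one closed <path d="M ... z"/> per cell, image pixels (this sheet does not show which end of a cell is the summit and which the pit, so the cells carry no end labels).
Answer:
<path d="M285 48l-8 0-29 10-35-2-34 14-31-4-30 11-16 2-11 6-7 7-14 44-7 14-11 10-36 16 0 133 26 3 66-1 12 8 21 20-14 36-1 10-6 12-31 33-42 34 69 0 136-56 3-3 3-23 12-28 25-32 31-34 40-95 1-11-5-10 0-15-17-42-16-14-28-40z"/><path d="M463 16l-446 0-1 159 4 1 32-16 11-10 7-14 14-44 7-7 11-6 16-2 30-11 31 4 34-14 35 2 29-10 8 0 16 13 28 40 16 14 17 42 0 15 5 10-1 11-38 93-17 20 45-10 23 0 11 4 73 0z"/><path d="M379 296l-23 0-45 10-28 30-16 24-9 22-3 23-3 3-136 55 347 1 1-164-74 0z"/><path d="M101 310l-34 2-51-1 1 153 29 0 43-34 31-33 6-12 1-10 14-36-26-24z"/>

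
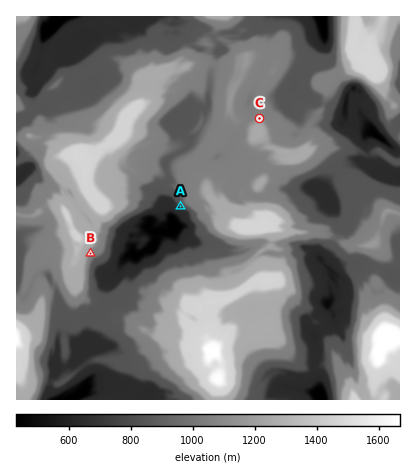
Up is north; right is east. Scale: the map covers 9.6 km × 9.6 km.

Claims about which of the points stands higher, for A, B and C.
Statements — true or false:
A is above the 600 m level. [true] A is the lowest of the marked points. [true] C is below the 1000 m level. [false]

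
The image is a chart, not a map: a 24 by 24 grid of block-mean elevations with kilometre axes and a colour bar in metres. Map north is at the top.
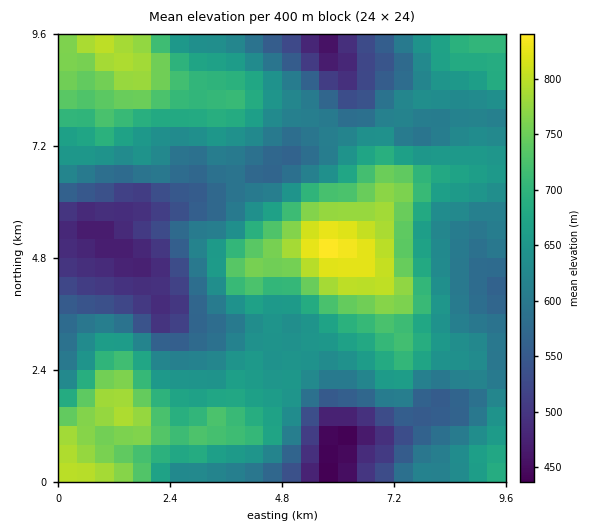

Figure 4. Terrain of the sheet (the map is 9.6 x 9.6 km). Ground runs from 430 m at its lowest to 845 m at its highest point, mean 640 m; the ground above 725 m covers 16.4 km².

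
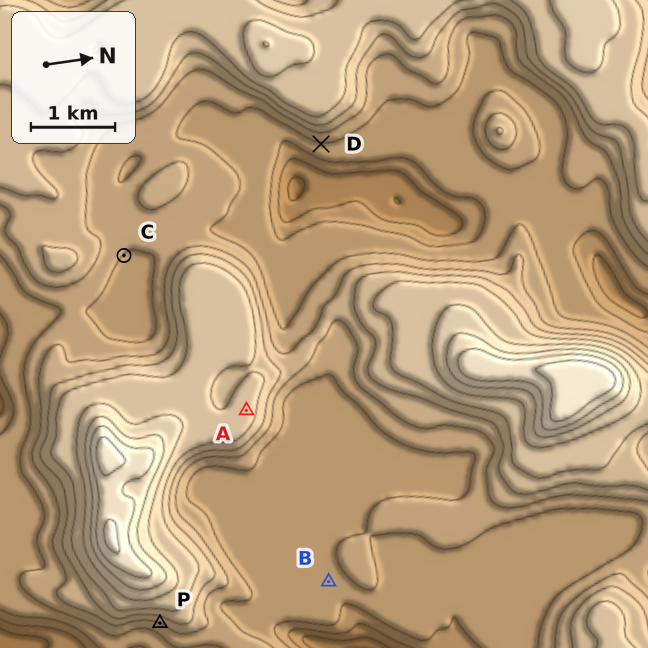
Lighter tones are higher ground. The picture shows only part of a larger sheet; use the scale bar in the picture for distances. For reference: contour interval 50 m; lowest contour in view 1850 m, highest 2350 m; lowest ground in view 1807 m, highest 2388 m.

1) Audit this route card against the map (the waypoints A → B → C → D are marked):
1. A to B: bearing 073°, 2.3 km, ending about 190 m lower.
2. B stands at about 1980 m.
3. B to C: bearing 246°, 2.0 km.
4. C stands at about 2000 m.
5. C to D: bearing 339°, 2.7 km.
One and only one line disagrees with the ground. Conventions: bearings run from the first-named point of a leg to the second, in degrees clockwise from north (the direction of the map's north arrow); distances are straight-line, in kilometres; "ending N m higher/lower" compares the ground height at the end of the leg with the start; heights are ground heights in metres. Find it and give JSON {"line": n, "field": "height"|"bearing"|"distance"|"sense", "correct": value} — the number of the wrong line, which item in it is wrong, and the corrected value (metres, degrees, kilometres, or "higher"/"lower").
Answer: {"line": 3, "field": "distance", "correct": 4.6}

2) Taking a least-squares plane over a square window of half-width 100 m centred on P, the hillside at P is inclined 29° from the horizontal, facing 120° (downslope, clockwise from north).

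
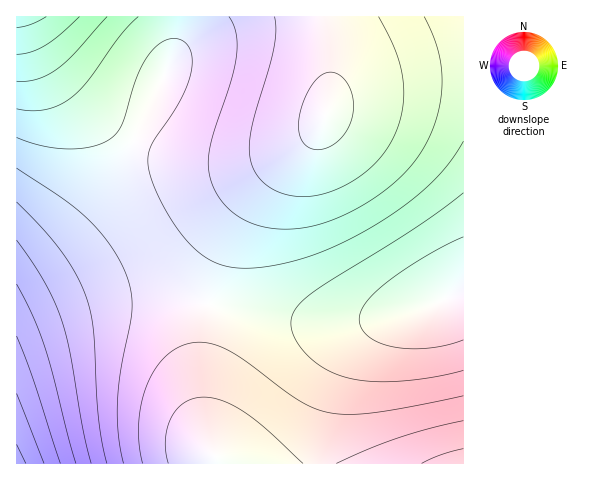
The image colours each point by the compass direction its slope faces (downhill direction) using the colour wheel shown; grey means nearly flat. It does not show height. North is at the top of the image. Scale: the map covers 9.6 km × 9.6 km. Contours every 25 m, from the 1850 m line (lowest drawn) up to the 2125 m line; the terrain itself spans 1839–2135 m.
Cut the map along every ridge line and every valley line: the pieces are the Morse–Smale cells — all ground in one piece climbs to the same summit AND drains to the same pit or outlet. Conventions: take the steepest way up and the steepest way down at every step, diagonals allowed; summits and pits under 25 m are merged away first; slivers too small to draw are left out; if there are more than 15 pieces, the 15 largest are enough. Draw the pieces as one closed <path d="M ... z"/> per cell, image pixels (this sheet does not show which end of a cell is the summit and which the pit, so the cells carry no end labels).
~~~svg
<path d="M463 16l-283 0-2 22-6 19-19 47-41 76-17 23-19 22-26 22-34 24 0 62 69-27 39-8 41-1 44 7 14-48 22-45 24-32 49-49 12-26 12-11 29-11 49-8 43-2z"/><path d="M463 72l-32 1-42 6-26 6-24 10-9 9-8 20-8 12-45 43-24 32-22 45-9 24-4 24 91 18 52 1 59-12 25-8 18-9 8-2z"/><path d="M463 292l-8 2-18 9-25 8-59 12-52-1-92-18-6 47-1 42 4 42 12 28 245 1z"/><path d="M165 297l-29 0-32 5-47 14-41 18 1 130 201-1-12-28-4-42 1-42 6-46z"/><path d="M179 16l-163 1 1 253 33-23 26-22 19-22 17-23 41-76 19-47 7-26z"/>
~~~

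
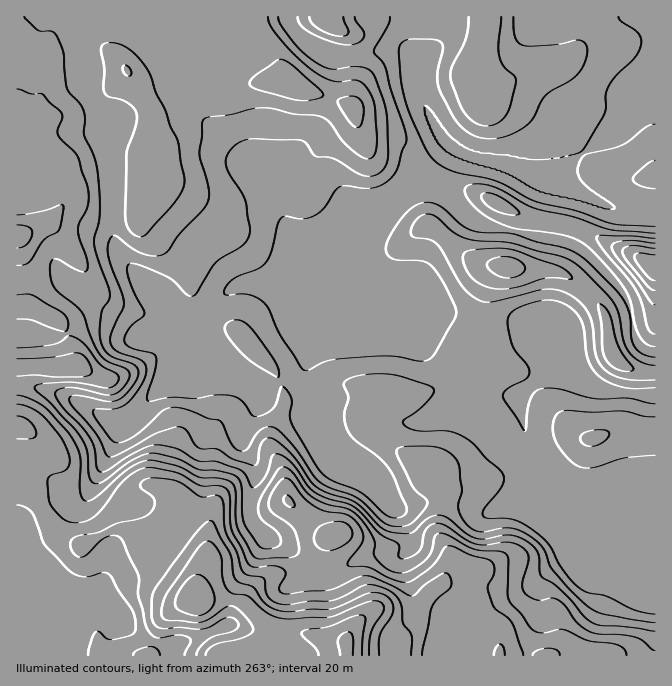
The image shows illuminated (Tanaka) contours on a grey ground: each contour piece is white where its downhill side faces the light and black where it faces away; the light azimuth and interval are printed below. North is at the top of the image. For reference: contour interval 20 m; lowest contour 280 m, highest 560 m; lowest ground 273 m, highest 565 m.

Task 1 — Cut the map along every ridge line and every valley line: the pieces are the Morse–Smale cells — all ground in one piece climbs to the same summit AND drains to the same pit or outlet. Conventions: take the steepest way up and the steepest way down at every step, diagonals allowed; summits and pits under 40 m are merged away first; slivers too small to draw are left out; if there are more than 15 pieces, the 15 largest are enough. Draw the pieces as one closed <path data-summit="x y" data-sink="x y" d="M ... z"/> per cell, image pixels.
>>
<path data-summit="347 644" data-sink="655 93" d="M655 16l-213 0-3 22-19 30-2-1-4-9-12-9-17 0-35 7-22-2-21-11-16-16-4-11-271 1 1 639 639-1 0-162-39 3-8-3-10 0-20 3-14-5-19-19-5-12-13-20-5-17-4-28 25-19 30 5 21 8 6-1-15-13-7-13-24-24-41-17-39-2-50-10-10-5-21-21-20-10-10-16 2-17 20-30 18-17 26-14 22-31 22 10 14 3 19 0 18 5 30 0 15-3 1 12 5 10 18 14 23 10 38 4z"/><path data-summit="508 267" data-sink="655 93" d="M432 179l-28 14-18 17-17 23-5 12 0 12 10 16 20 10 21 21 10 5 50 10 39 2 41 17 24 24 7 13 16 14 32 5 22-1 0-40-9-2-9-8-5-15-2-18-5-13-37-43-12-8-13-5-82-17-10-5z"/><path data-summit="655 267" data-sink="655 93" d="M454 148l-5 2-16 25-2 3 2 4 39 37 10 5 82 17 13 5 12 8 37 43 5 13 2 18 5 15 9 8 8 2 1-140-39-4-23-10-18-14-5-10-1-12-15 3-30 0-18-5-19 0-14-3z"/><path data-summit="594 438" data-sink="655 93" d="M547 376l-7 2-21 17 0 12 9 33 23 38 14 13 14 5 20-3 10 0 8 3 23 0 15-3 1-98-61-6-21-8z"/><path data-summit="327 17" data-sink="655 93" d="M440 16l-152 0 0 4 3 7 16 16 21 11 22 2 35-7 17 0 7 4 11 15 19-30z"/>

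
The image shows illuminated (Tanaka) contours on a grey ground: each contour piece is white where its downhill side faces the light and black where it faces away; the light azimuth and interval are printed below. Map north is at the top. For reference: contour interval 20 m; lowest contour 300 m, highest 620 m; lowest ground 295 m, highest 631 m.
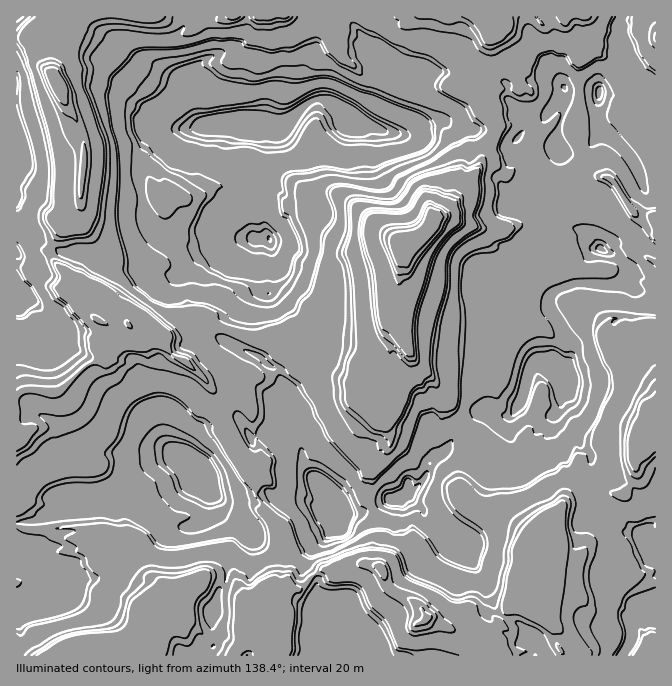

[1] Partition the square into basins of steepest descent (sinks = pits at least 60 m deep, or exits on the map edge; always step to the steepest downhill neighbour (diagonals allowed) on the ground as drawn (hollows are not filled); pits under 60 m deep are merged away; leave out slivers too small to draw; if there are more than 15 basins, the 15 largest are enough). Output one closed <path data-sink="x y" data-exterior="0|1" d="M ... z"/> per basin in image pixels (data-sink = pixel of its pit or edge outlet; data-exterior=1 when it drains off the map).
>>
<path data-sink="405 242" data-exterior="0" d="M620 16l-268 0 1 9 25 28-10 9-2 6 7 12-5 23-13 15-30-19-10 0-11 7-19 18-7 4-8 0-8-4-17 4-13-5-17 0-16 5-24 1-9 6-3 10-15 13-9 12 0 12 5 26 7 17 6 8 35 5 13-5 14 0 11-4 10 7 15 3 12-1 2 2 4 23-4 29-15-1-13 11-10 20-5 18 32 16 18 14 13 23-3 14 12 13 3 8 0 10-3 7 5 8 1 12 7 10 17 14 6 8 2 10 4 7 22-1 28-14 10-1 7-7 7-2 12-12 5-17 14-9 5 0 27 13 11 9 4 0 6-10 11-6 4-7 0-8-4-7 0-17 10-13 4-10 11 1 5 3 15-1 7-5 3-6-3-15 8-14 0-13-21-42 0-5 6-7 20-8 45 1 8-8 6 11 6 4 17 2 0-133-7-1-14 5-11-16-10-10-14-5-4-6 3-37 13-7 9-10-2-35 4-8-5-7 3-5z"/><path data-sink="427 618" data-exterior="0" d="M627 276l-8 8-45-1-20 8-5 4-1 3 1 10 20 37 0 13-8 14 3 15-3 6-7 5-15 1-5-3-11-1-4 10-10 13 0 17 4 7 0 8-5 8-14 9-2 6-7-2-8-7-27-13-5 0-14 9-5 17-12 12-7 2-10 8-7 0-20 10-16 5-14 0-6-10-20-1-7-4-15 2-18-7-7 0-17 9-18 1-20-10-8-14-4-1-16 10-15 17-19 8-12 0-11-8-60 2-19 3-10 10-21 2-1 22 22 3 6 14 8 7 9 3 3 8 0 12-6 6-16 6-26 3 0 48 606 1 11-19-4-13 11-6 5-9 11-2 0-312-17-4-6-4z"/><path data-sink="58 83" data-exterior="0" d="M350 16l-333 0-1 191 5 11 18 17 3 8 20 10 16 1 24 14 33 0 15 5 10-2 19 8 13-5 12-17 15-9 21-9 10 0-20-10-11 4-14 0-13 5-35-5-6-8-7-17-5-26 0-12 9-12 15-13 3-10 9-6 24-1 16-5 17 0 13 5 15-4 18 4 7-4 19-18 11-7 10 0 30 19 13-15 5-23-7-12 2-6 10-9-25-28z"/><path data-sink="98 320" data-exterior="0" d="M17 208l0 315 21-2 10-10 15-3-2-13 13-3 1-31 29-7 36 0 22-3 8 2 17 10 5 0-4-8 0-5 6-13 8-8 13-5 12-8 12 2 11 20 12-4 15 0 18 10 4-2 2-14-3-8-12-12-4-9-12-3-32-26-2-5 8-15-18-10 5-18 10-20 13-11 15 1 4-29-2-1 0-19-4-5-27 1-5 4-10 1-20 12-13 18-13 5-19-8-10 2-15-5-33 0-24-14-16-1-20-10-3-8-18-17z"/><path data-sink="655 37" data-exterior="1" d="M655 16l-34 1-3 6 5 7-4 8 2 35-9 10-13 7-1 12 0 18-2 2 2 8 16 8 10 10 11 16 21-6z"/>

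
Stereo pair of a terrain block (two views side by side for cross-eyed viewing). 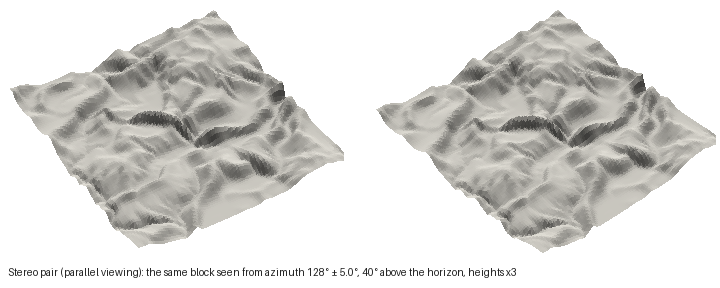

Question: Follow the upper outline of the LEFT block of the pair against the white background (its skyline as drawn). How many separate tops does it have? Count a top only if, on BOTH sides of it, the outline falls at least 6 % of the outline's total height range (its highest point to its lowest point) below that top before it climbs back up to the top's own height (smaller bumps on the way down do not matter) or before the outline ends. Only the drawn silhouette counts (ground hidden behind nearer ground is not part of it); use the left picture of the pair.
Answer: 1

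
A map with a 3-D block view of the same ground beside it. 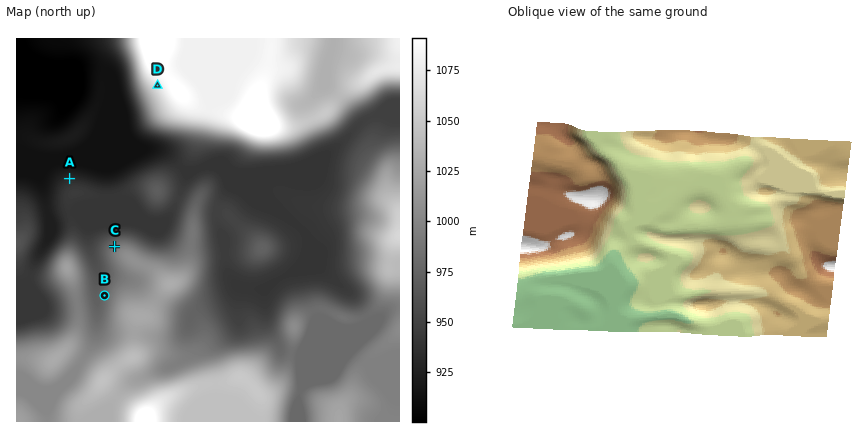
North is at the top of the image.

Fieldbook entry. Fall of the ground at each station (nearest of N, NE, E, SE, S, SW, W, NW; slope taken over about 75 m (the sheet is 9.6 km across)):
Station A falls N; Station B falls W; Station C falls NW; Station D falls SW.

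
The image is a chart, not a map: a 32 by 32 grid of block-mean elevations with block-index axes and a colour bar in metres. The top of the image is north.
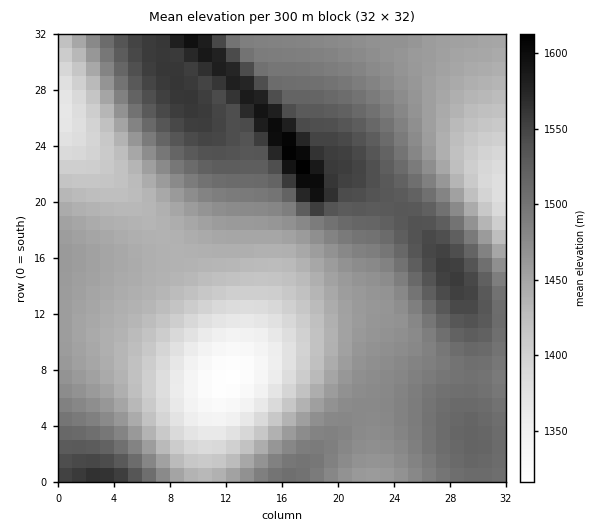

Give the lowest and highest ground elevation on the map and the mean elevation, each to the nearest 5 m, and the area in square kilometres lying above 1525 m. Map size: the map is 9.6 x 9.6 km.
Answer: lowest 1315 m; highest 1615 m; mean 1470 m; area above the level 16.2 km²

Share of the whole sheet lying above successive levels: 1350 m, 97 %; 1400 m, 88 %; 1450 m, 63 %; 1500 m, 30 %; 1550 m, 8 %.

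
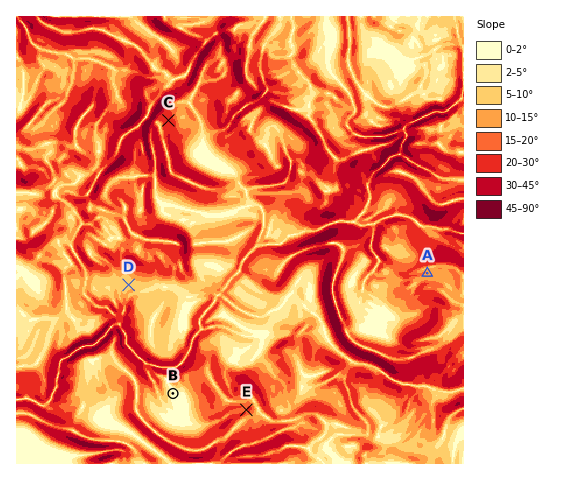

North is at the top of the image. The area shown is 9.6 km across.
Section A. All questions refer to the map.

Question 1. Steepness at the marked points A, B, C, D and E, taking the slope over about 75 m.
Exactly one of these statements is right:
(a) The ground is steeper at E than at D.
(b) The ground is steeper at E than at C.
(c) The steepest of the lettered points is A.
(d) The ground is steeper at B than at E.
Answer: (a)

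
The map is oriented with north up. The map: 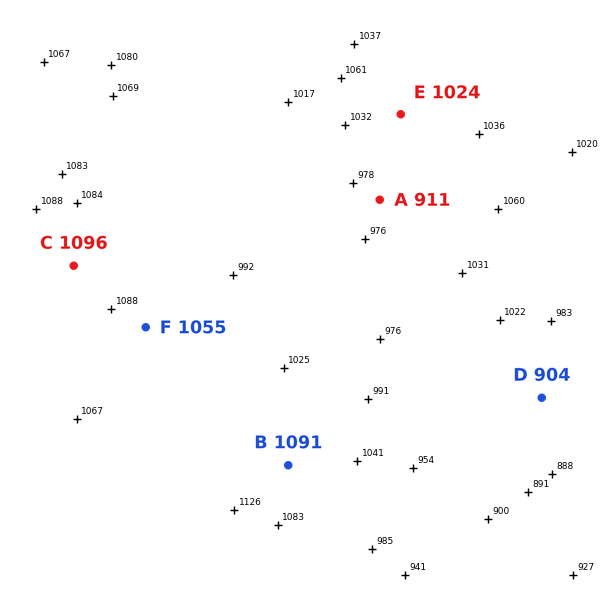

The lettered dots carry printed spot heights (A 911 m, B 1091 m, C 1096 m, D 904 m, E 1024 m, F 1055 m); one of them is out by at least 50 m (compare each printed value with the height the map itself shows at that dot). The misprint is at A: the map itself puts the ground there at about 986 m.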